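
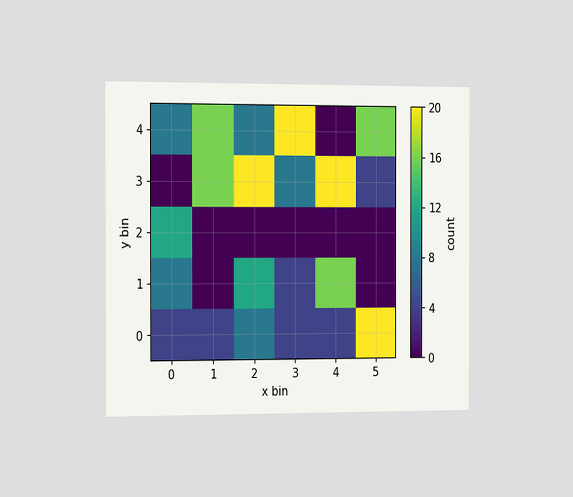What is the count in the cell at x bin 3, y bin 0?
4

The chart is viewed slightly from the left. Matching the cell (3, 0) against the colorbar gives 4.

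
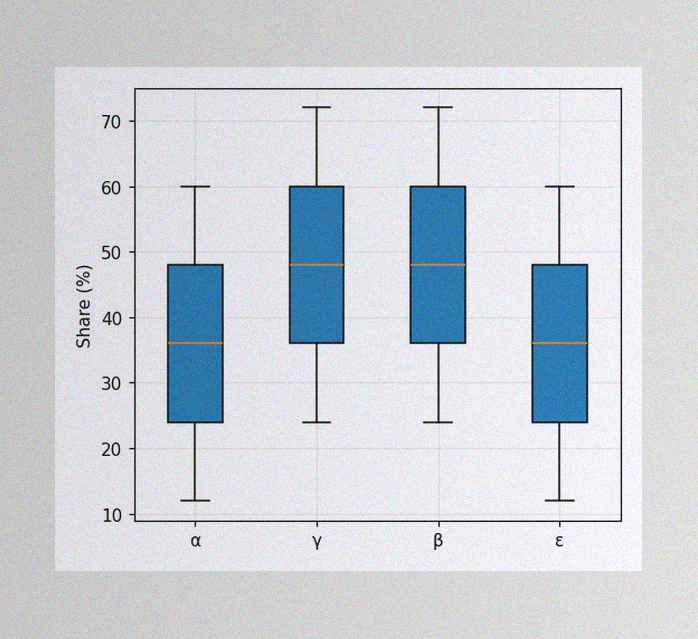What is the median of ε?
The image has some photo noise and uneven lighting. The median line in the ε box sits at 36%.

36%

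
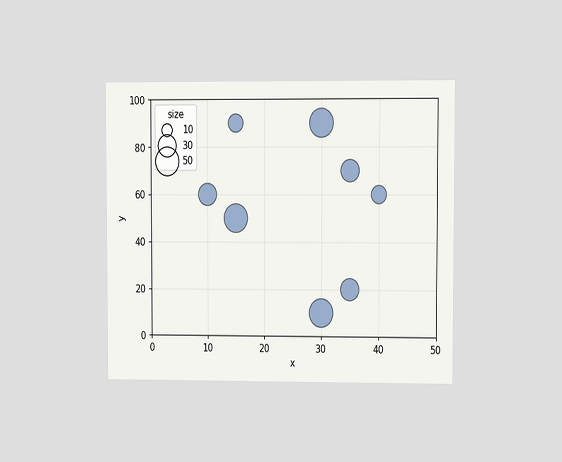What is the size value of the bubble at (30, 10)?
The chart is viewed at a slight angle. Matching the bubble at (30, 10) against the size legend gives 50.

50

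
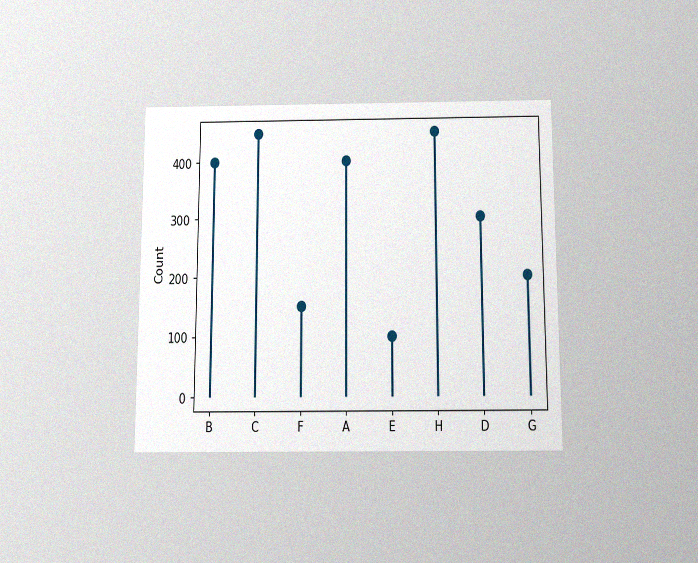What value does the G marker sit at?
200

The chart is viewed slightly from below, with some photo noise. The G marker sits at 200.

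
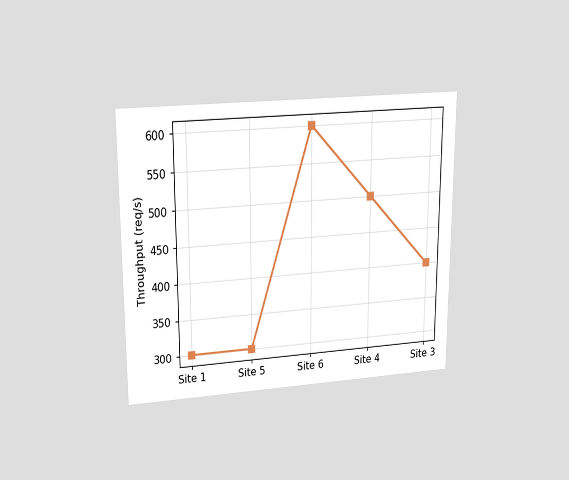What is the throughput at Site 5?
300req/s

The chart is viewed slightly from above. At Site 5, the line is at 300req/s.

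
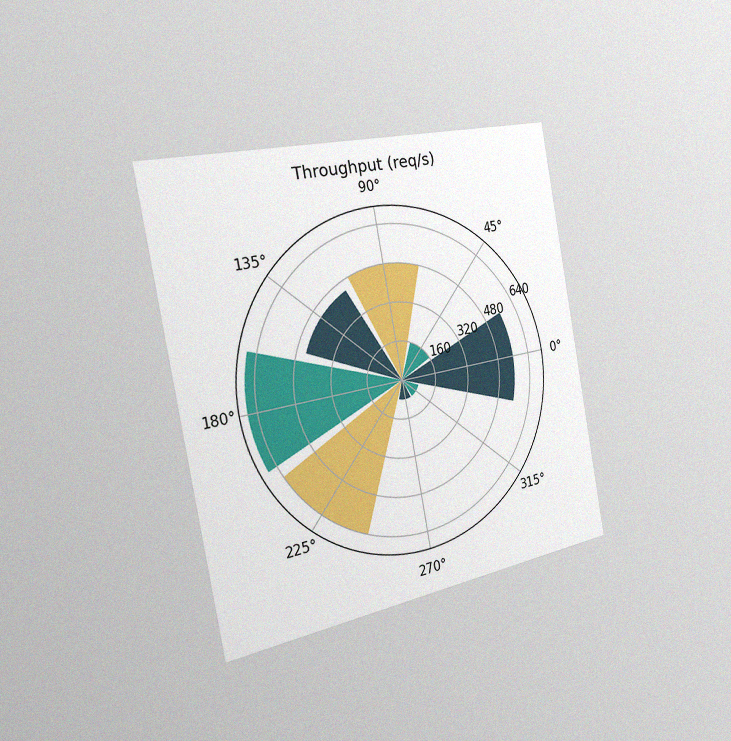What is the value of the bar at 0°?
560req/s

The chart is tilted about 11° counter-clockwise and viewed slightly from the left, with some photo noise. The bar at 0° reaches 560req/s on the radial axis.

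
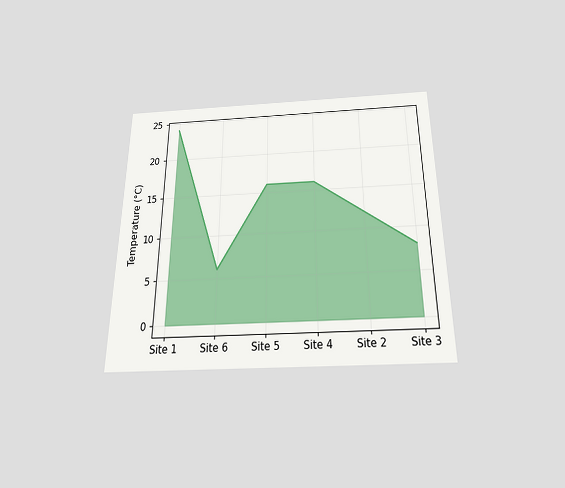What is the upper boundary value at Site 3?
8°C

The chart is viewed slightly from below. At Site 3 the upper boundary is at 8°C.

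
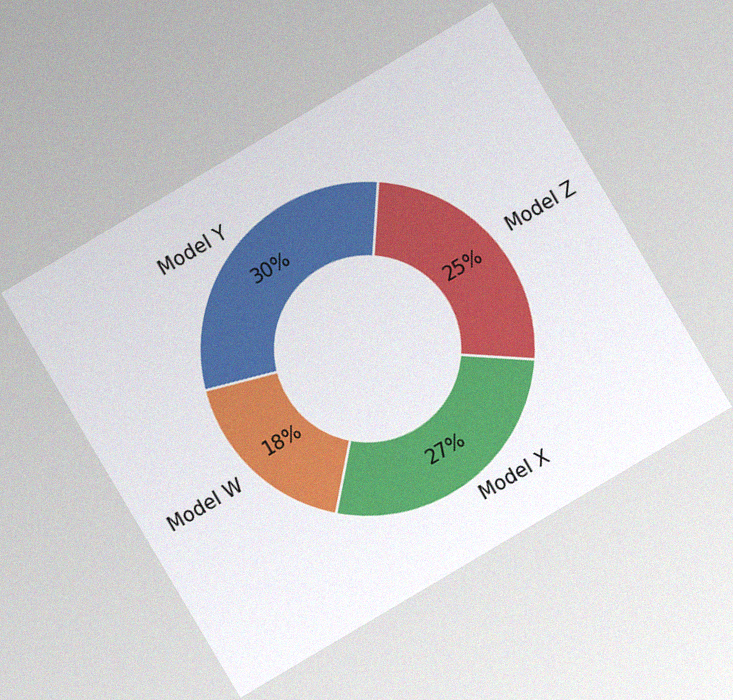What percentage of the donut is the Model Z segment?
25%

The chart is tilted about 31° counter-clockwise, with some photo noise. The Model Z segment takes up 25% of the ring.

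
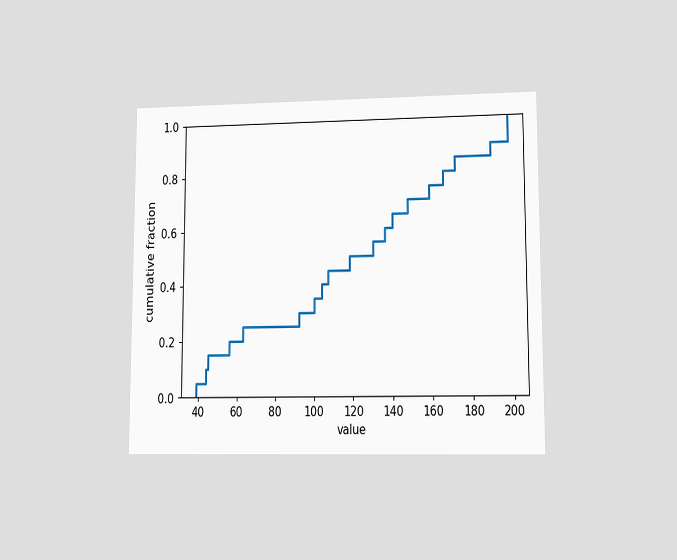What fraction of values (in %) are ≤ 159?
75%

The chart is viewed at a slight angle. At x=159 the ECDF step is at 75%.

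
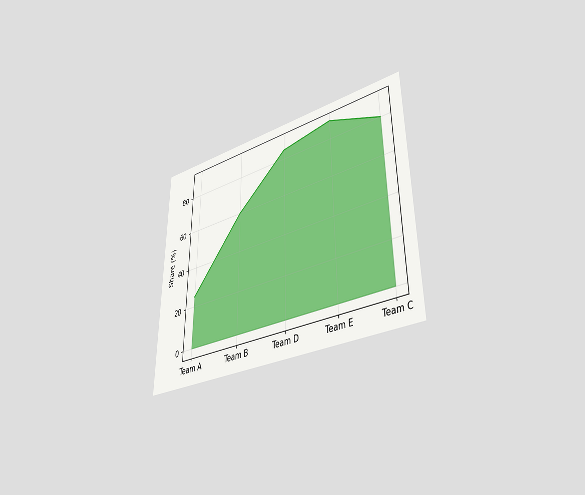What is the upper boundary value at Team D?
85%

The chart is viewed at a slight angle. At Team D the upper boundary is at 85%.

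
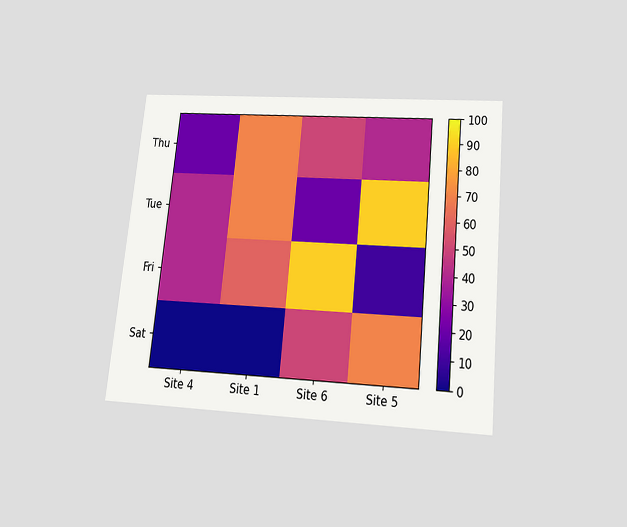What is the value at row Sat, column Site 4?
The chart is tilted about 6° clockwise and viewed slightly from below. Matching cell (Sat, Site 4) against the colorbar gives 0.

0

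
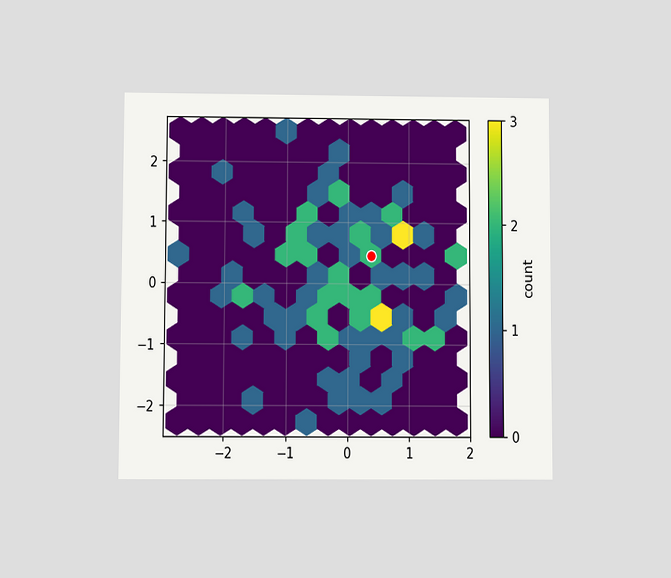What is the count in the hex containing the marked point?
2

The chart is viewed at a slight angle. The marked hex reads 2 on the colorbar.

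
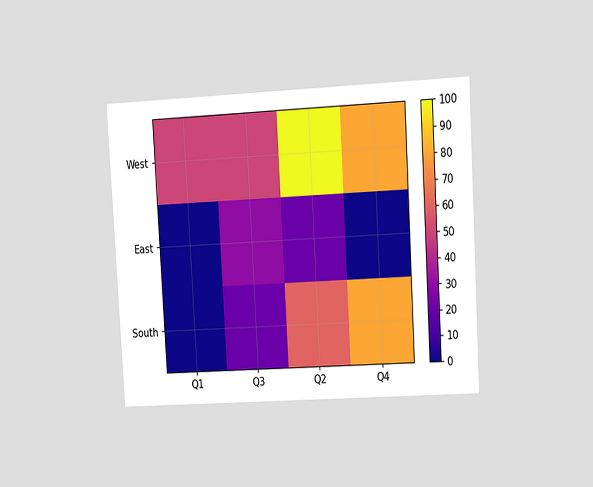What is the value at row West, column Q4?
80

The chart is tilted about 3° counter-clockwise and viewed at a slight angle. Matching cell (West, Q4) against the colorbar gives 80.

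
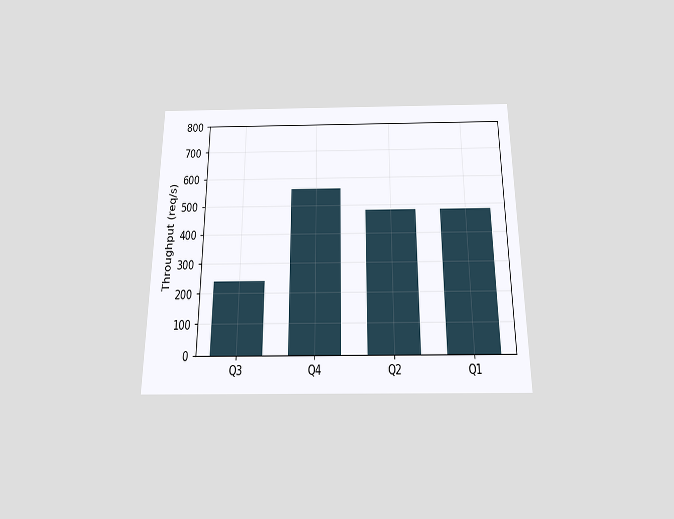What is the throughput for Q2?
The chart is viewed slightly from below. Reading along the chart's y-axis, the Q2 bar reaches 480req/s.

480req/s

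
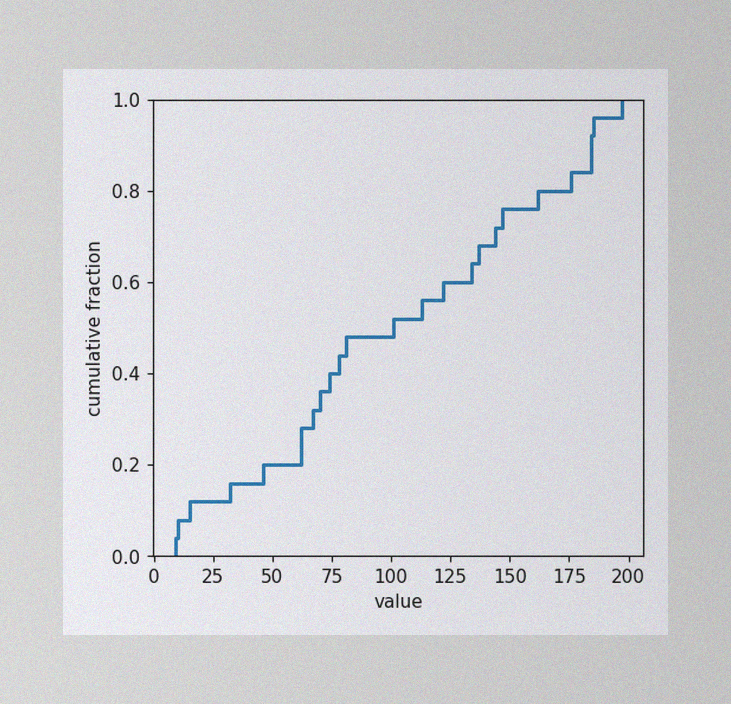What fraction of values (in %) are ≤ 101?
The image has some photo noise and uneven lighting. At x=101 the ECDF step is at 52%.

52%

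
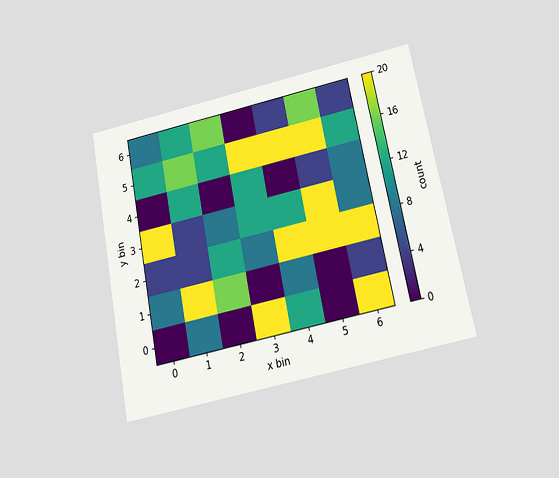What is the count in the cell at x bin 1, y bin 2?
The chart is tilted about 11° counter-clockwise and viewed slightly from below. Matching the cell (1, 2) against the colorbar gives 4.

4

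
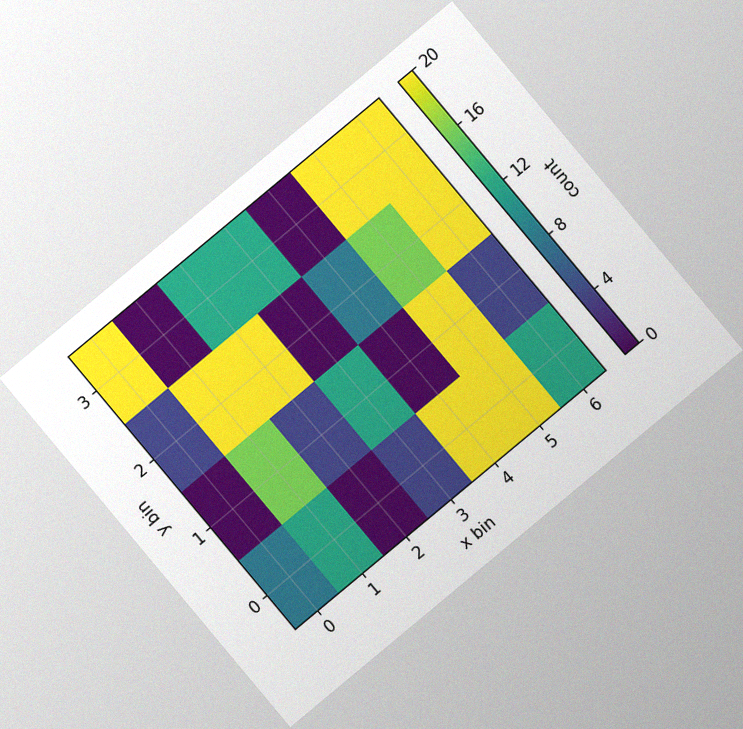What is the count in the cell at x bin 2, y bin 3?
12

The chart is tilted about 40° counter-clockwise, with some photo noise. Matching the cell (2, 3) against the colorbar gives 12.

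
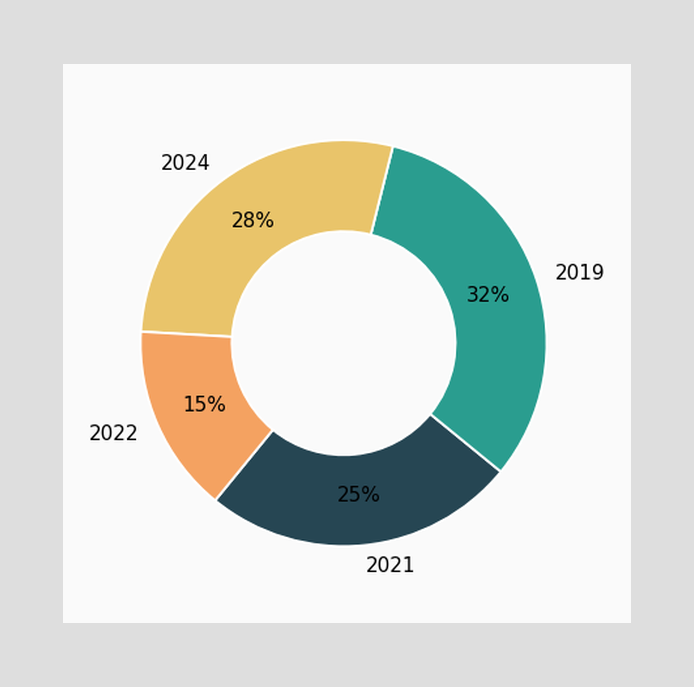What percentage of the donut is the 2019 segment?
32%

The 2019 segment takes up 32% of the ring.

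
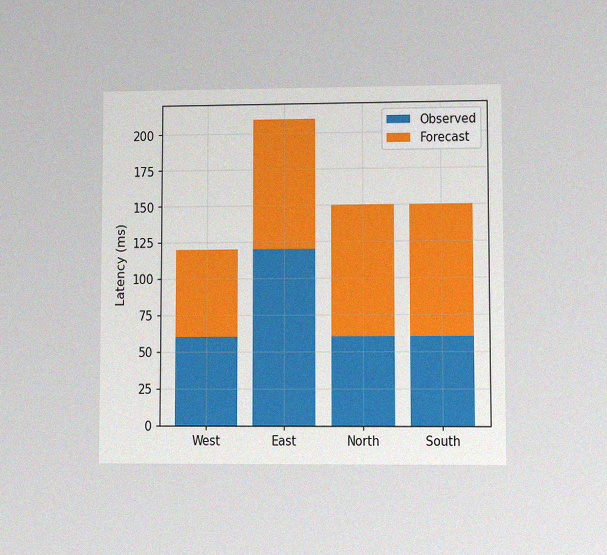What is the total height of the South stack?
150ms

The chart is viewed at a slight angle, with some photo noise. The South stack's top reaches 150ms on the y-axis.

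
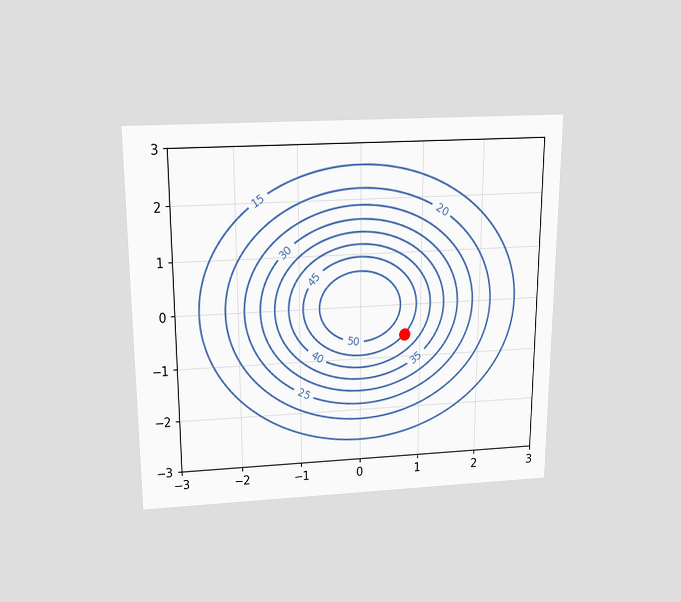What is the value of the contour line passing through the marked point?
45

The chart is viewed slightly from above. The marked point sits on the contour labelled 45.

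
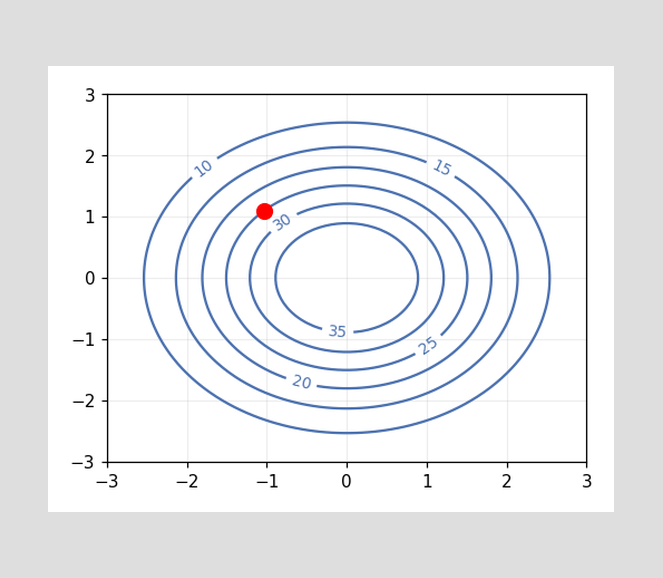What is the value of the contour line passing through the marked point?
25

The marked point sits on the contour labelled 25.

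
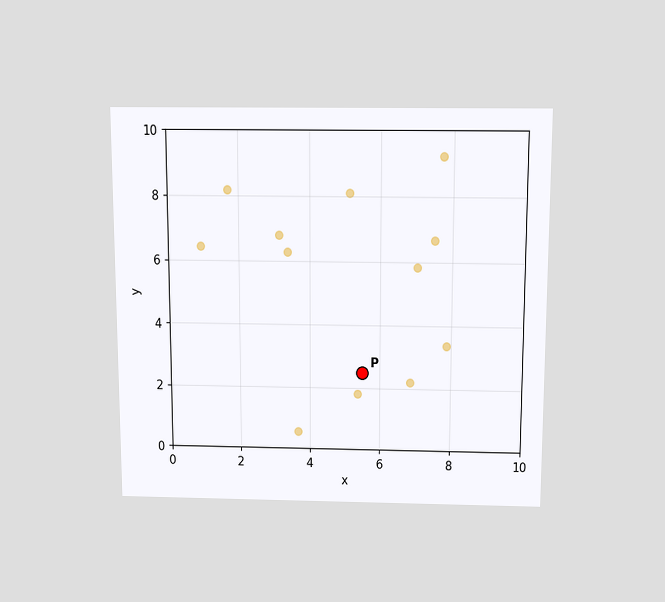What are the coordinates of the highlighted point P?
(5.5, 2.5)

The chart is viewed slightly from above. Following the gridlines from P to each axis, P sits at (5.5, 2.5).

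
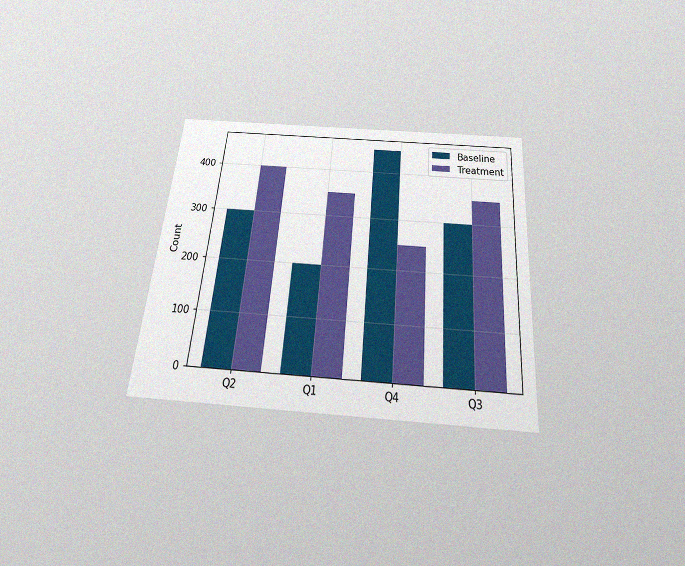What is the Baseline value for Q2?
300

The chart is tilted about 5° clockwise and viewed slightly from below, with some photo noise. The Baseline bar at Q2 reaches 300 on the y-axis.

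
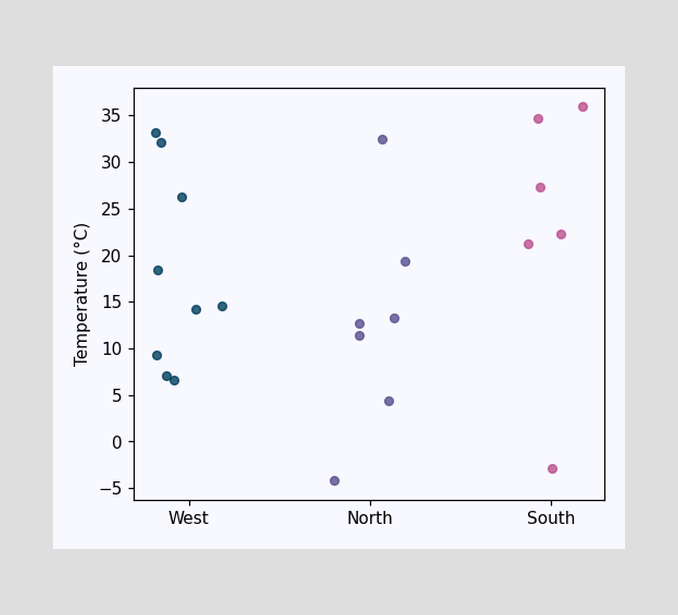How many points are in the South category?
6

Counting the markers in the South column gives 6.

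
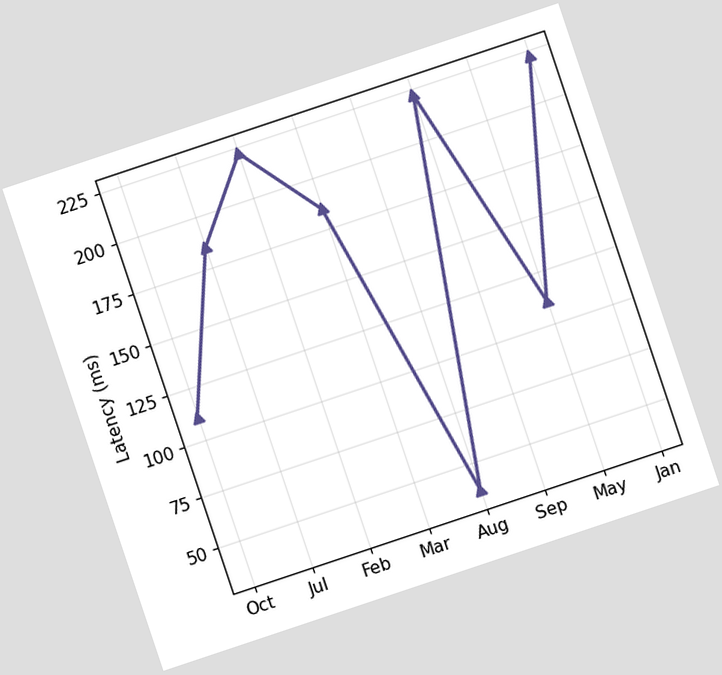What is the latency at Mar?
The chart is tilted about 18° counter-clockwise. At Mar, the line is at 185ms.

185ms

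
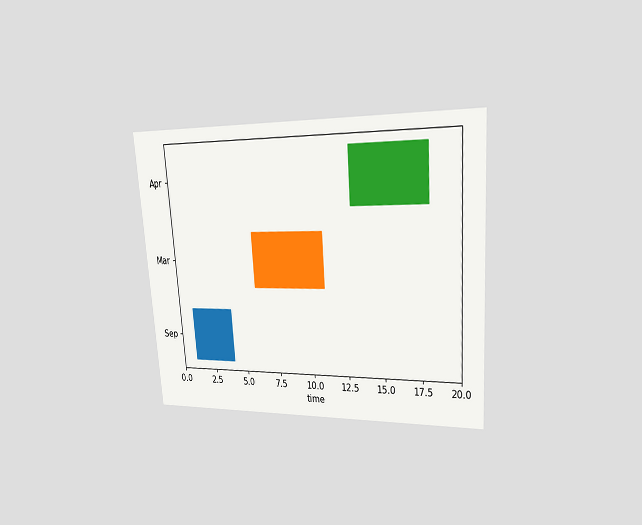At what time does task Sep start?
1

The chart is tilted about 4° counter-clockwise and viewed at a slight angle. The Sep bar begins at t=1.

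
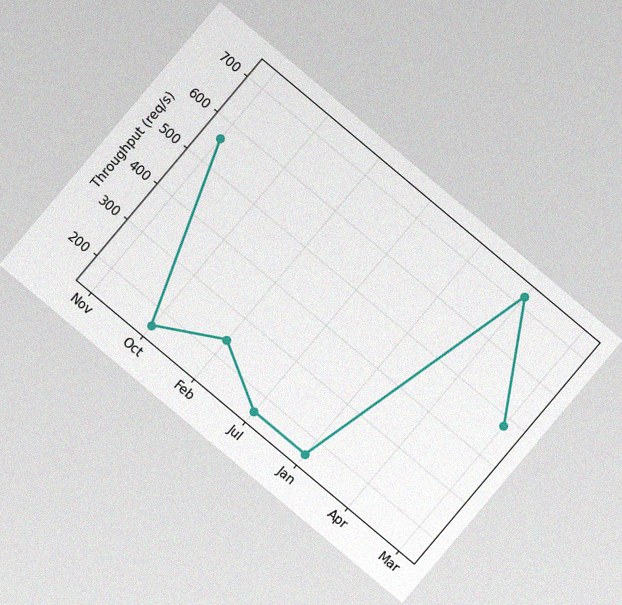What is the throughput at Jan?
The chart is tilted about 40° clockwise, with some photo noise. At Jan, the line is at 160req/s.

160req/s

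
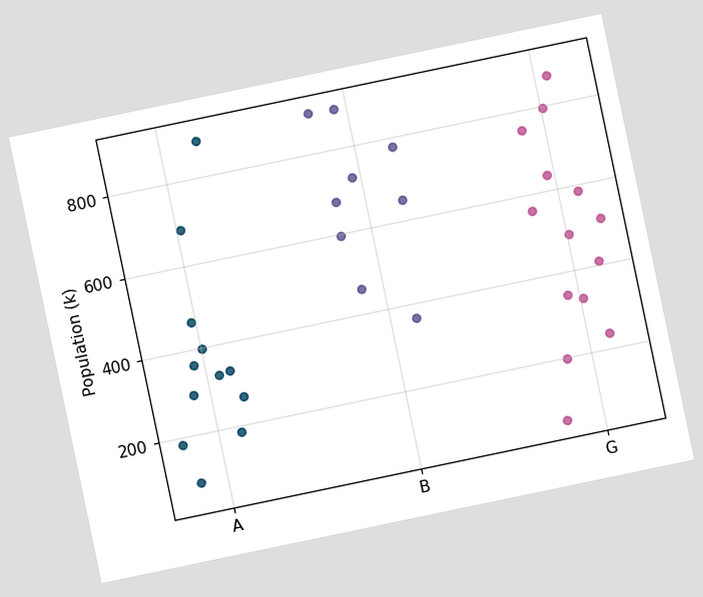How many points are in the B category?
The chart is tilted about 12° counter-clockwise. Counting the markers in the B column gives 9.

9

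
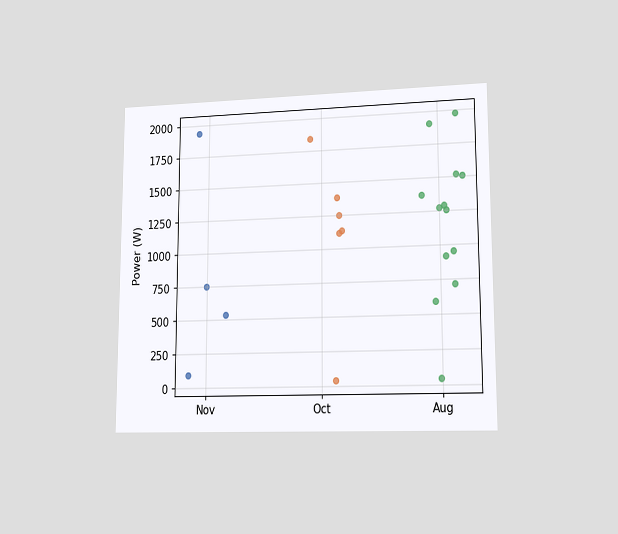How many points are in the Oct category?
6

The chart is viewed at a slight angle. Counting the markers in the Oct column gives 6.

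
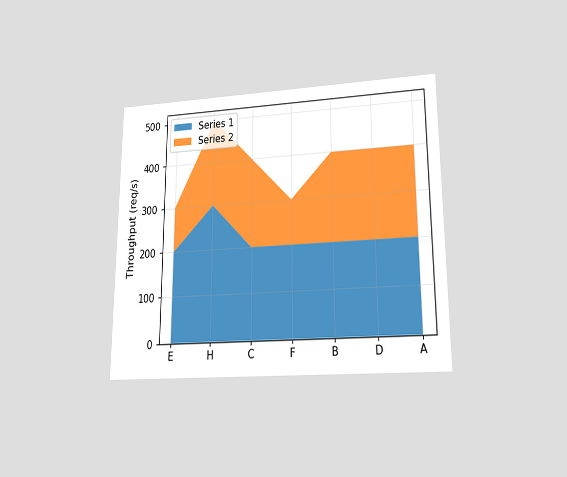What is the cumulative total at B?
The chart is viewed at a slight angle. The stacked total at B reaches 400req/s.

400req/s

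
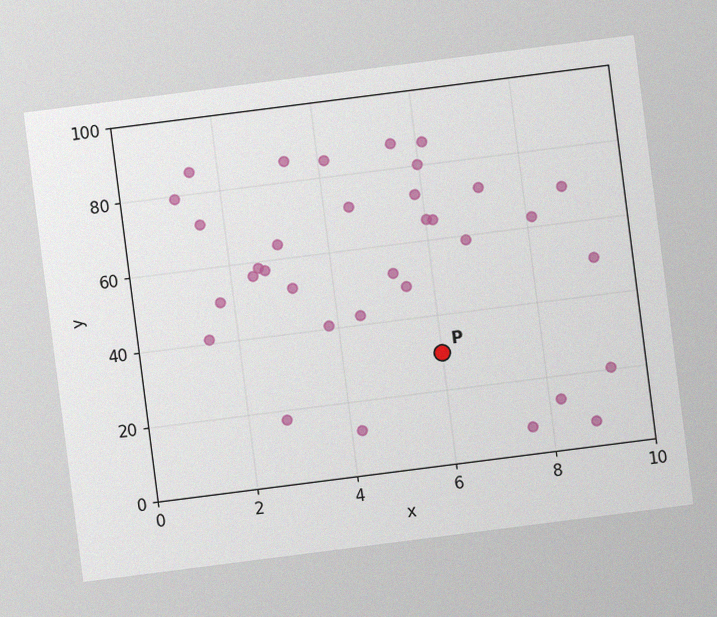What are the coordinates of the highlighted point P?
The chart is tilted about 7° counter-clockwise, with some photo noise. Following the gridlines from P to each axis, P sits at (6, 30).

(6, 30)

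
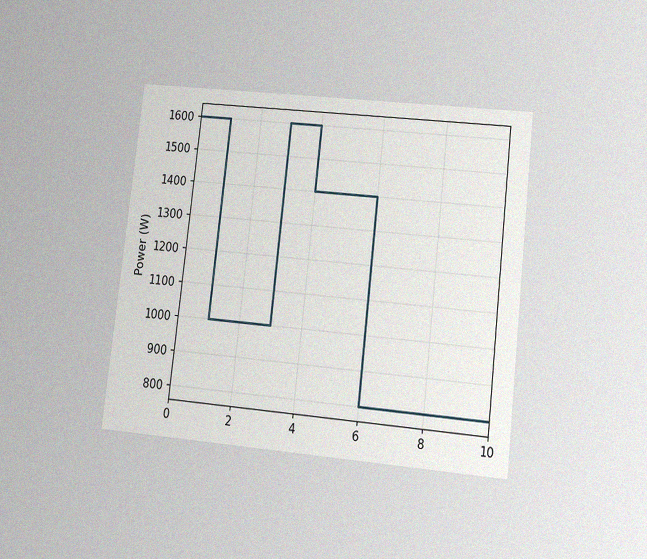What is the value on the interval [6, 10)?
800W

The chart is tilted about 6° clockwise and viewed at a slight angle, with some photo noise. On [6, 10) the step sits at 800W.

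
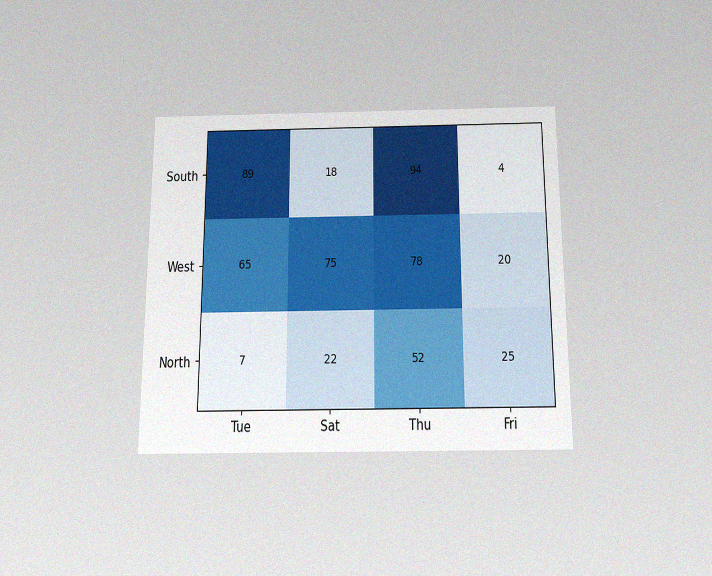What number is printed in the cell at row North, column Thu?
52

The chart is viewed slightly from below, with some photo noise. The (North, Thu) cell reads 52.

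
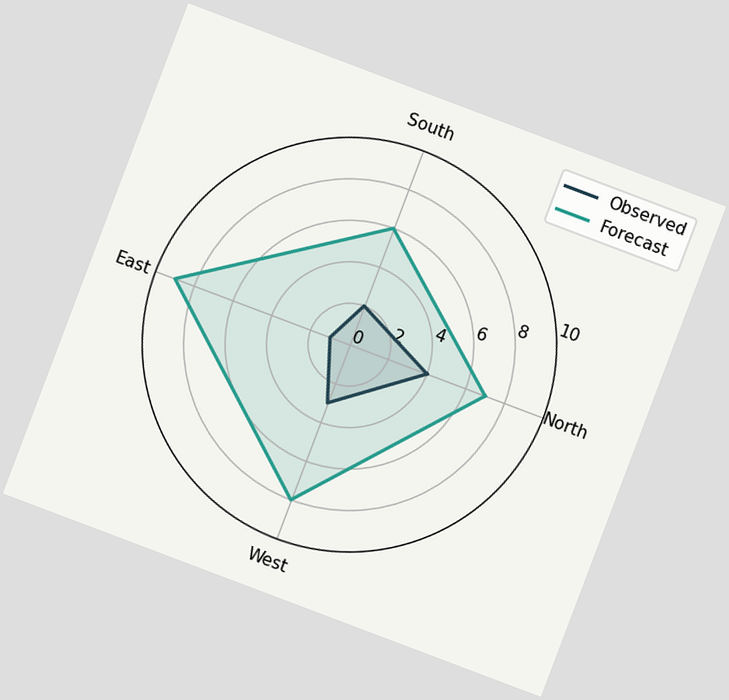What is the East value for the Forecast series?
The chart is tilted about 21° clockwise. On the East axis, Forecast reaches 9.

9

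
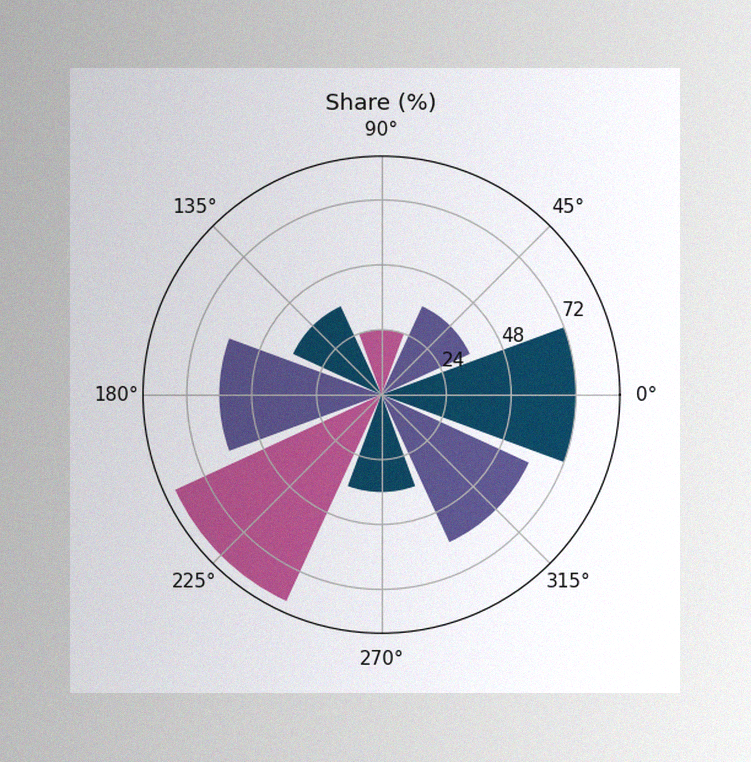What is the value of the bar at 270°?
36%

The image has some photo noise and uneven lighting. The bar at 270° reaches 36% on the radial axis.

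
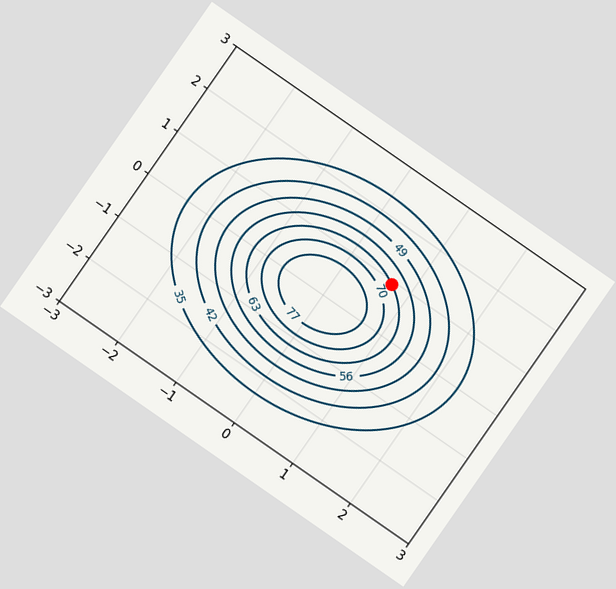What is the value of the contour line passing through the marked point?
The chart is tilted about 35° clockwise. The marked point sits on the contour labelled 63.

63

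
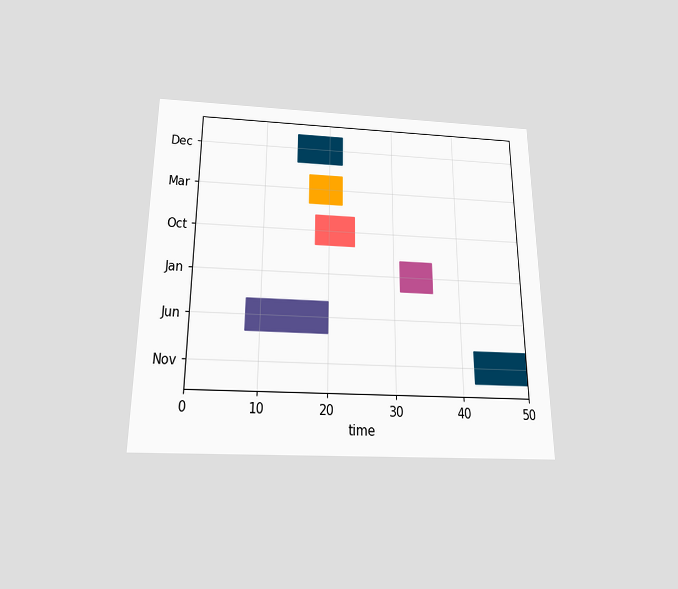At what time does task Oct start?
18

The chart is viewed slightly from below. The Oct bar begins at t=18.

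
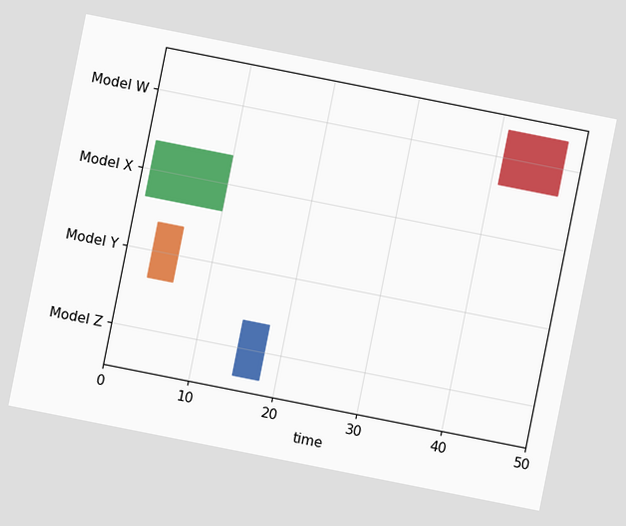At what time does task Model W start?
The chart is tilted about 11° clockwise. The Model W bar begins at t=41.

41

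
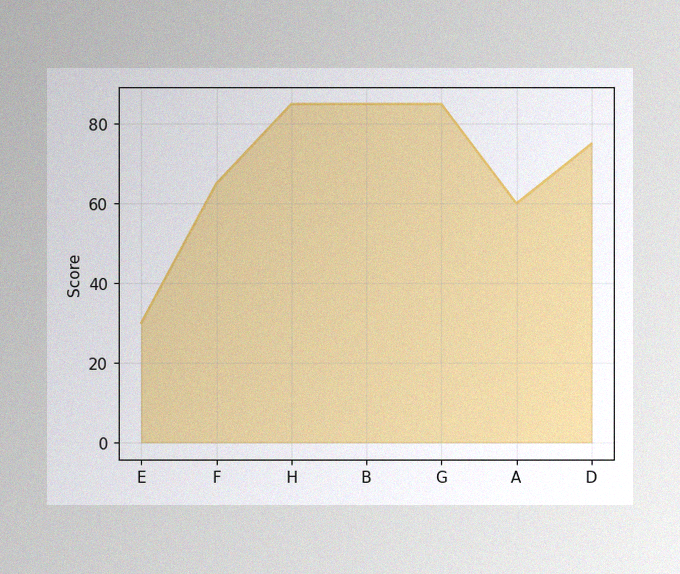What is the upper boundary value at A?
60

The image has some photo noise and uneven lighting. At A the upper boundary is at 60.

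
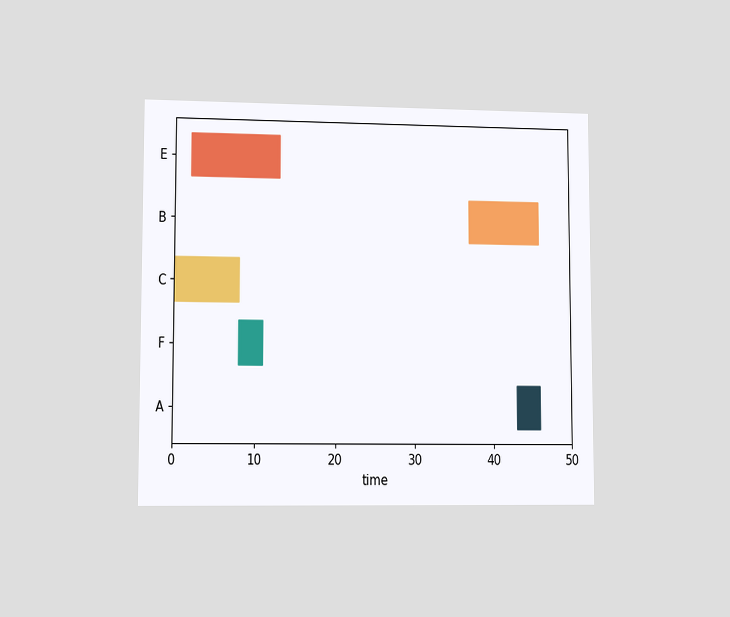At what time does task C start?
0

The chart is viewed at a slight angle. The C bar begins at t=0.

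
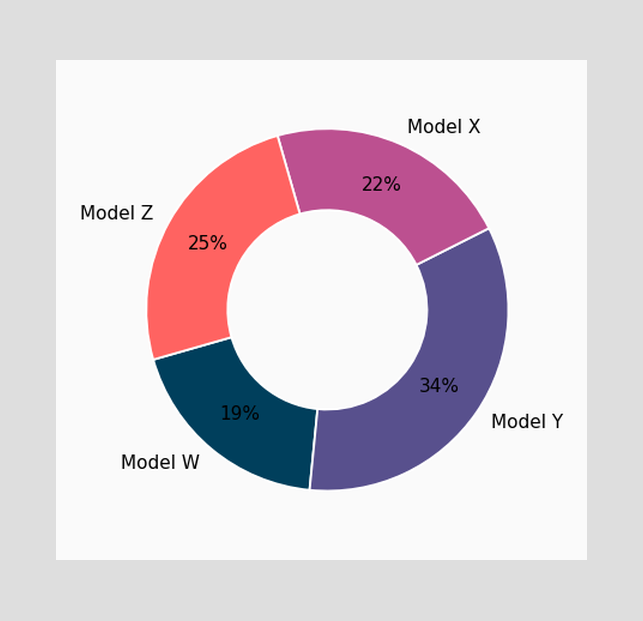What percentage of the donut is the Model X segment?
22%

The Model X segment takes up 22% of the ring.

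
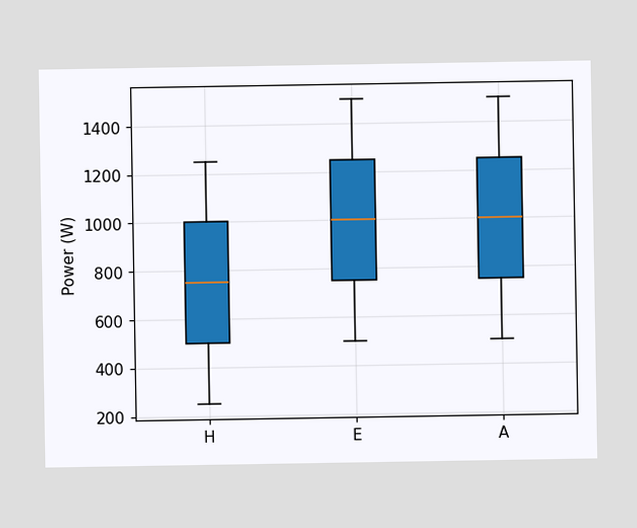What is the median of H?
750W

The median line in the H box sits at 750W.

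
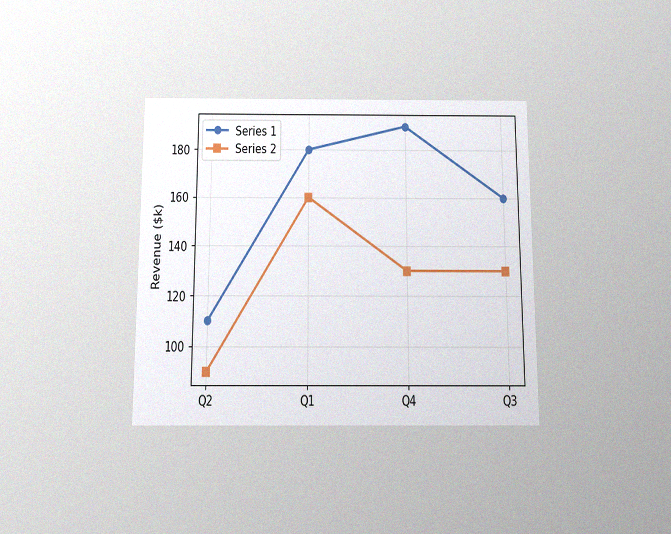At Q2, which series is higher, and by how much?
Series 1, by $20k

The chart is viewed slightly from below, with some photo noise. At Q2, Series 1 sits above the other line by $20k.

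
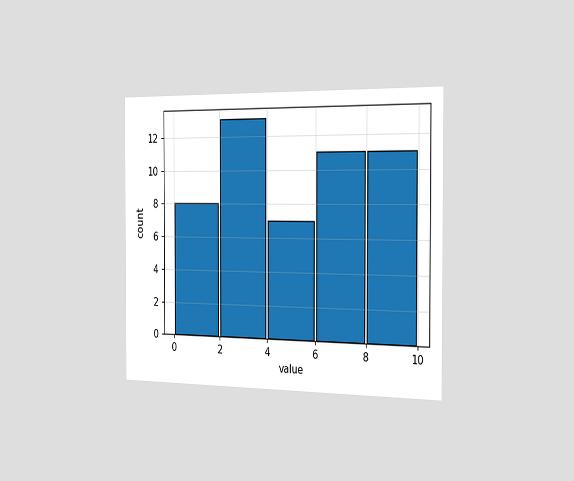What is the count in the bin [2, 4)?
13

The chart is viewed slightly from the right. The [2, 4) bin has height 13.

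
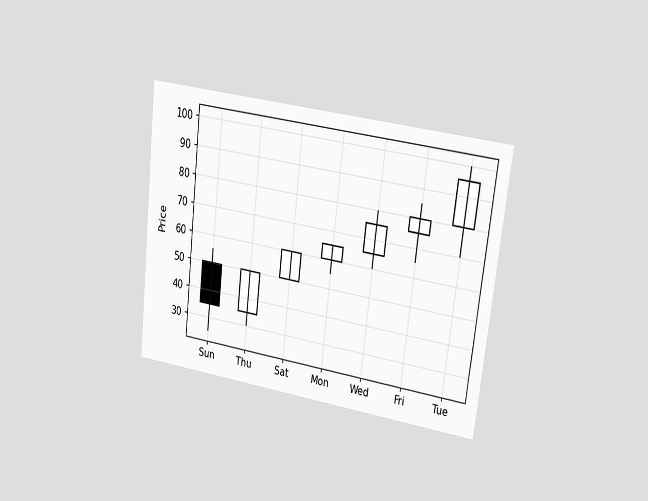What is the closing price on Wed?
The chart is tilted about 7° clockwise and viewed at a slight angle. The Wed candle closes at 75.

75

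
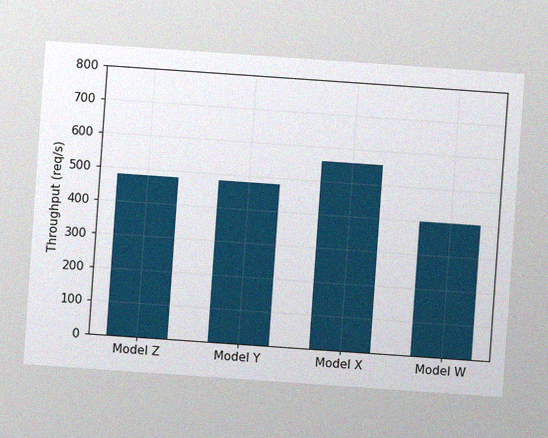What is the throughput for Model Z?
The chart is tilted about 4° clockwise, with some photo noise. Reading along the chart's y-axis, the Model Z bar reaches 480req/s.

480req/s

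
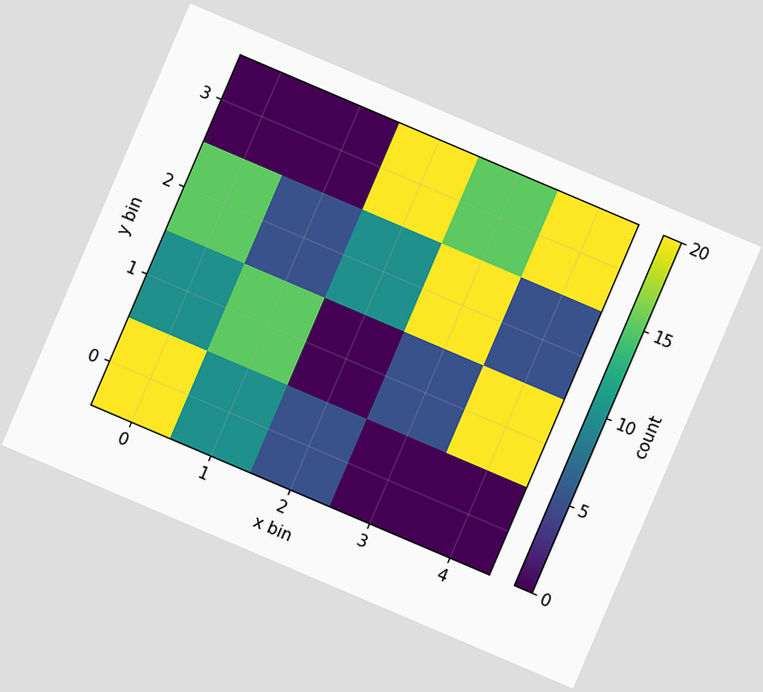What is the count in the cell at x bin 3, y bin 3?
15

The chart is tilted about 23° clockwise. Matching the cell (3, 3) against the colorbar gives 15.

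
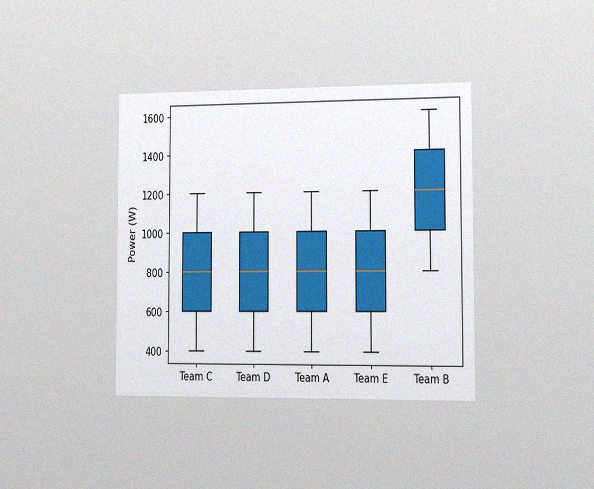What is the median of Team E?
The chart is viewed slightly from the right, with some photo noise. The median line in the Team E box sits at 800W.

800W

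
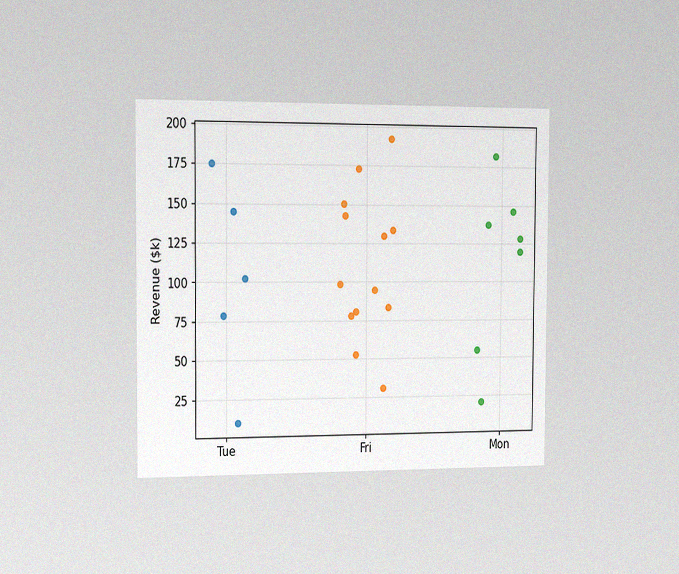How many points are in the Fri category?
13

The chart is viewed slightly from the left, with some photo noise. Counting the markers in the Fri column gives 13.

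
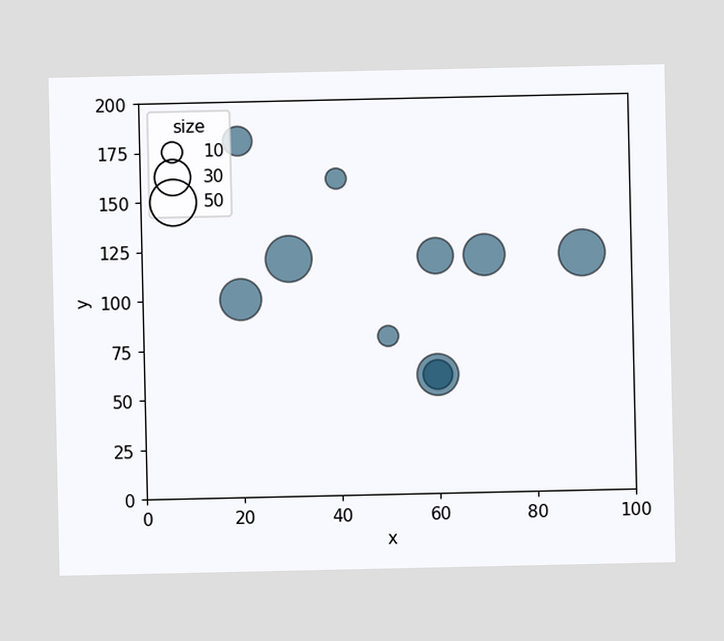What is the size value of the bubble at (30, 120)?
Matching the bubble at (30, 120) against the size legend gives 50.

50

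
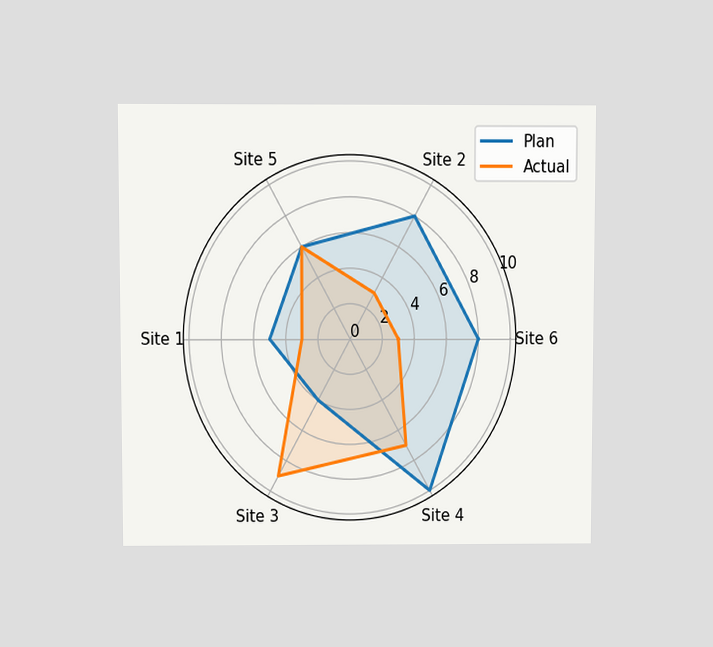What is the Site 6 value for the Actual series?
3

The chart is viewed at a slight angle. On the Site 6 axis, Actual reaches 3.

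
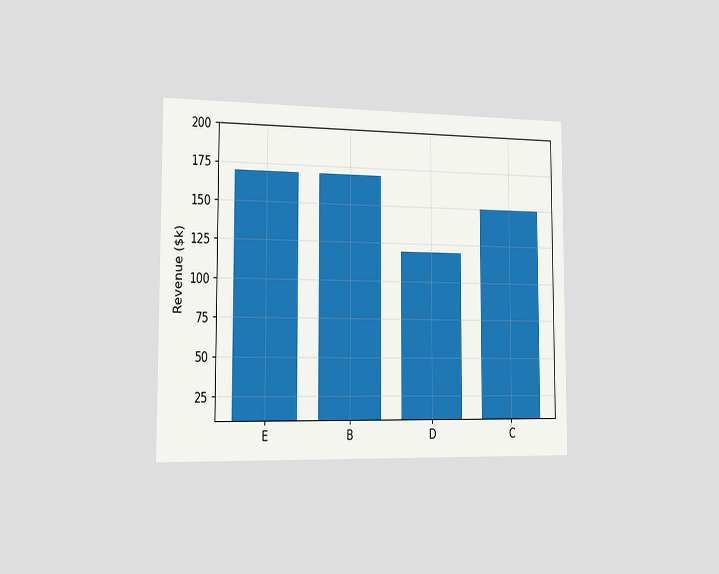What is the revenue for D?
$120k

The chart is viewed slightly from the left. Reading along the chart's y-axis, the D bar reaches $120k.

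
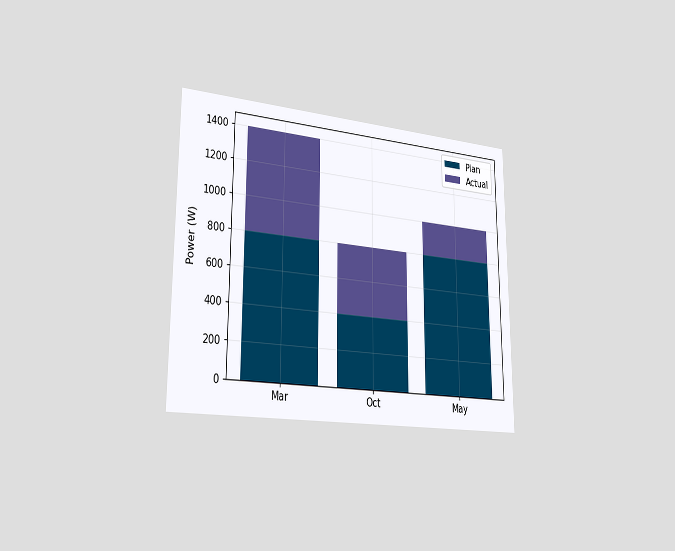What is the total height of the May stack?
The chart is viewed slightly from the left. The May stack's top reaches 1000W on the y-axis.

1000W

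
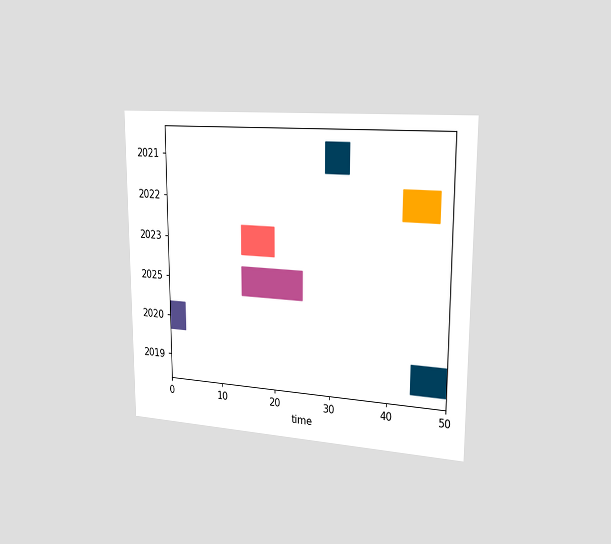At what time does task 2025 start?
The chart is viewed slightly from the right. The 2025 bar begins at t=14.

14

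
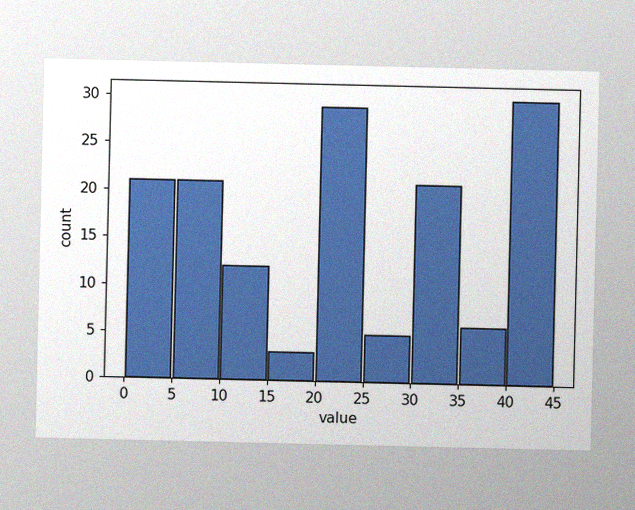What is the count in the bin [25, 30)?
5

The image has some photo noise and uneven lighting. The [25, 30) bin has height 5.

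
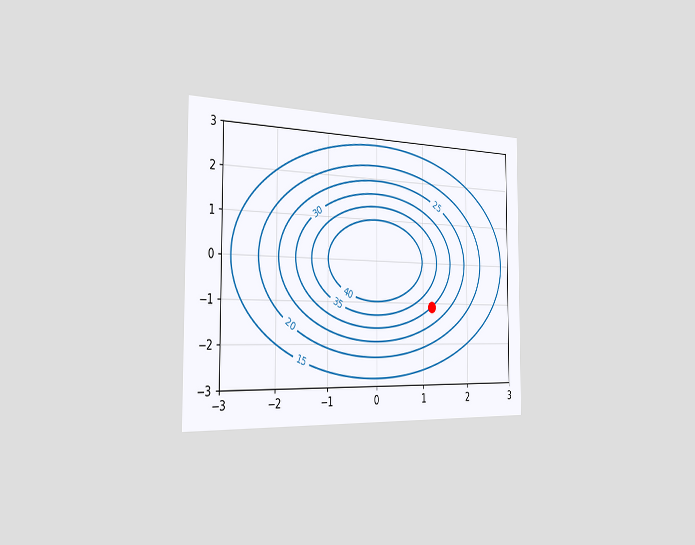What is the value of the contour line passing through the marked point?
30

The chart is viewed slightly from the left. The marked point sits on the contour labelled 30.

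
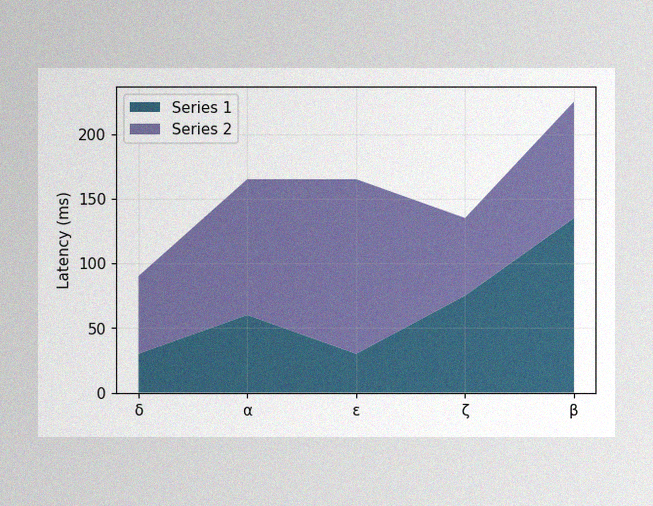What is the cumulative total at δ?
90ms

The image has some photo noise and uneven lighting. The stacked total at δ reaches 90ms.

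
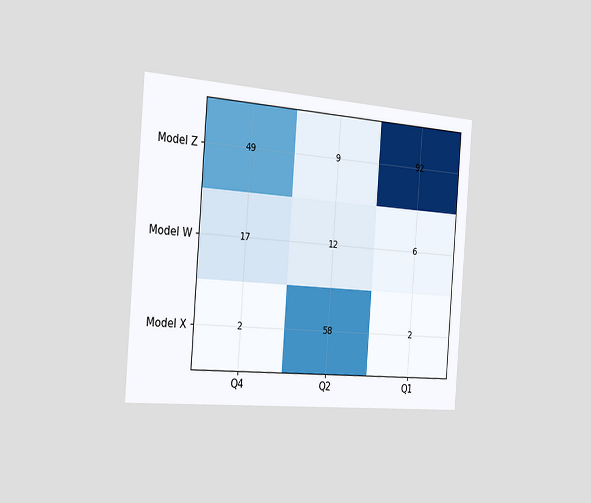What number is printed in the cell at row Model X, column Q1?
2

The chart is tilted about 4° clockwise and viewed slightly from the left. The (Model X, Q1) cell reads 2.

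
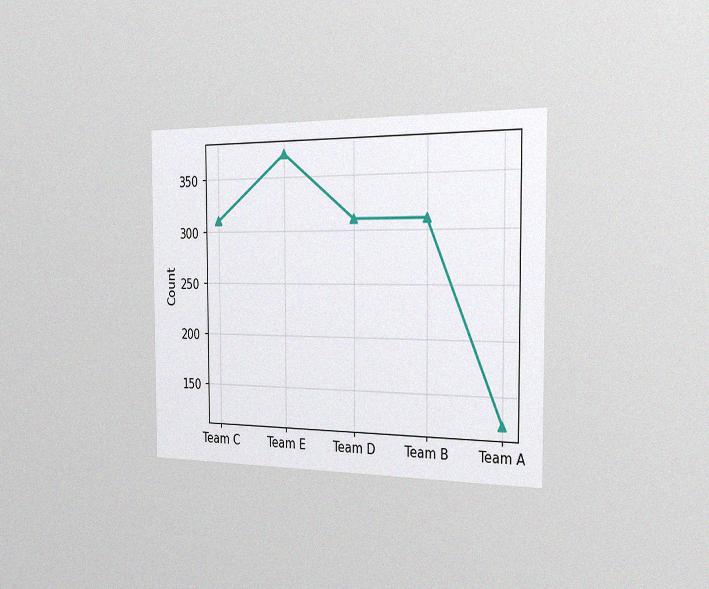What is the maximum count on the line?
The chart is viewed slightly from the right, with some photo noise. The highest point is at Team E, and reading across to the y-axis gives 372.

372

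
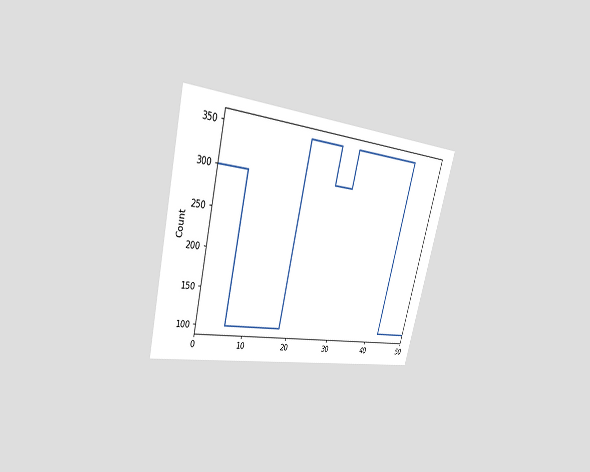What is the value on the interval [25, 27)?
The chart is tilted about 14° clockwise and viewed slightly from the left. On [25, 27) the step sits at 300.

300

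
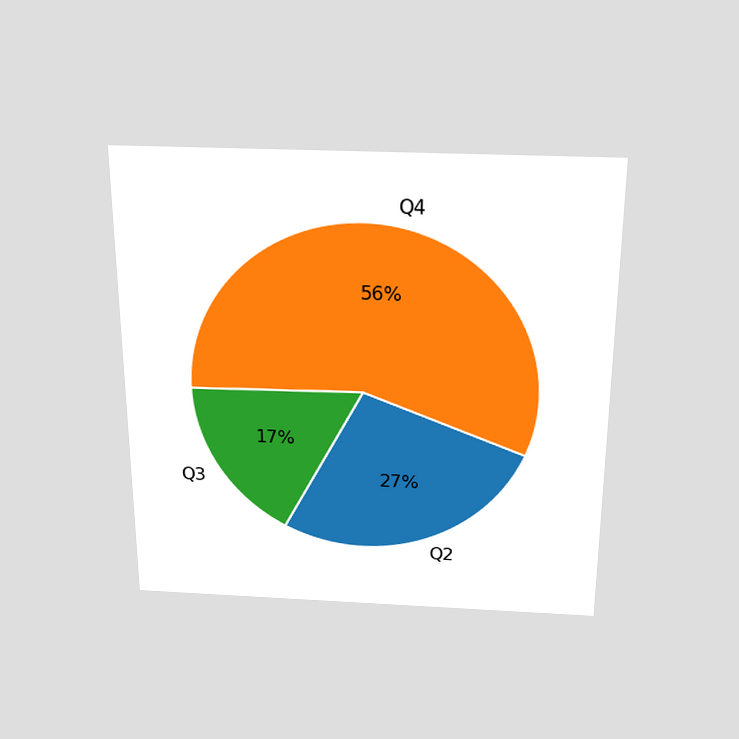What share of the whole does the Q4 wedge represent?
The chart is viewed slightly from above. The Q4 slice takes up 56% of the pie.

56%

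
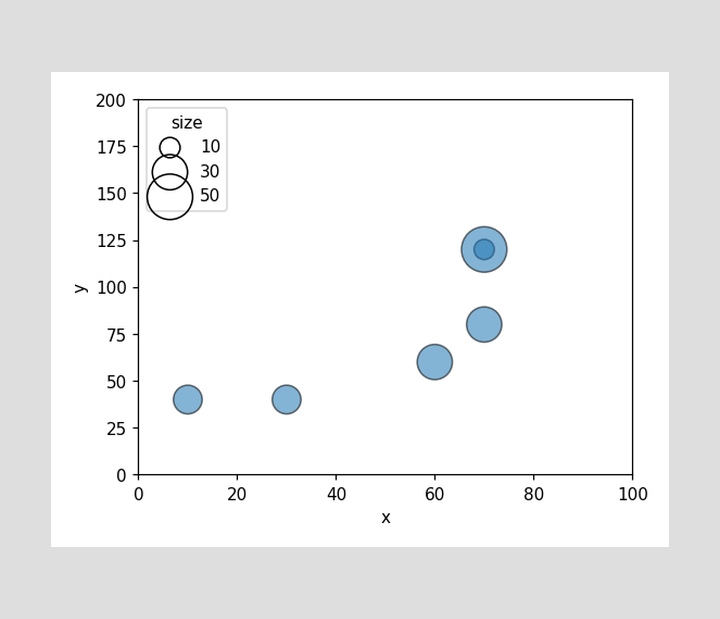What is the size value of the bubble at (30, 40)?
20

Matching the bubble at (30, 40) against the size legend gives 20.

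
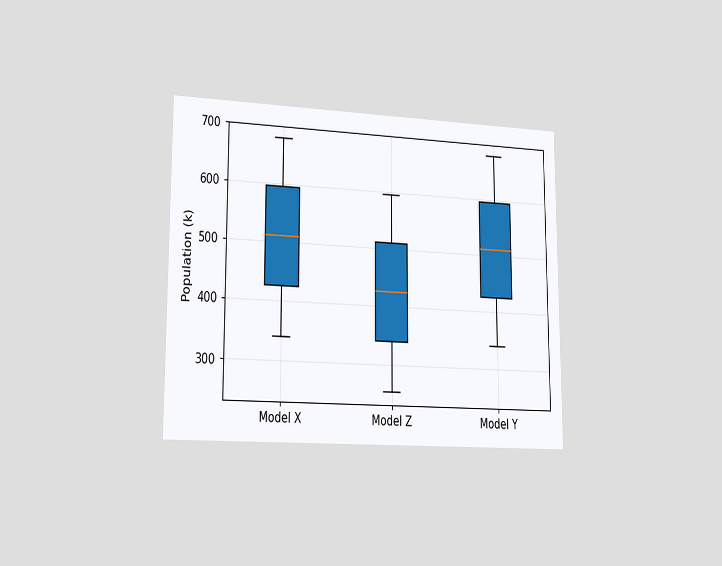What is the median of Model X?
The chart is viewed slightly from the left. The median line in the Model X box sits at 510k.

510k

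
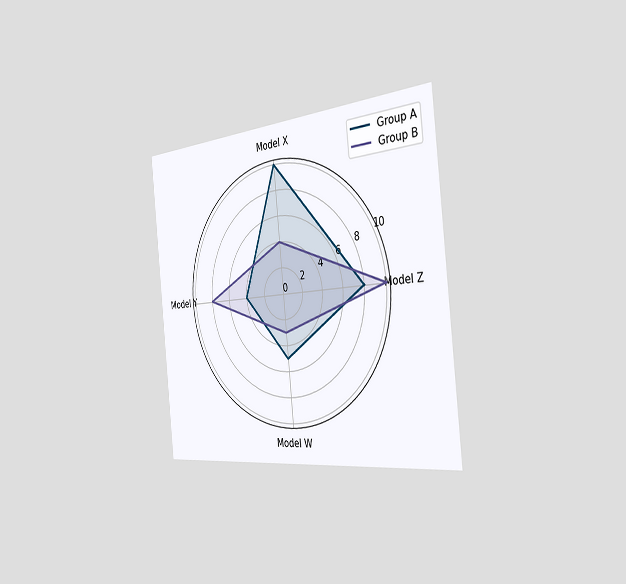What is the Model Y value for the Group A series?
4

The chart is tilted about 6° counter-clockwise and viewed slightly from the right. On the Model Y axis, Group A reaches 4.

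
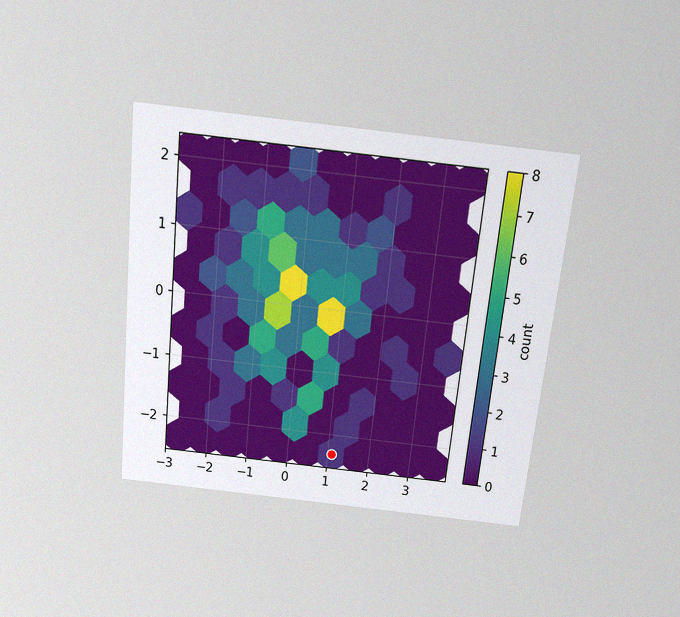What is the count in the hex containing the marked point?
The chart is tilted about 6° clockwise and viewed slightly from above, with some photo noise. The marked hex reads 1 on the colorbar.

1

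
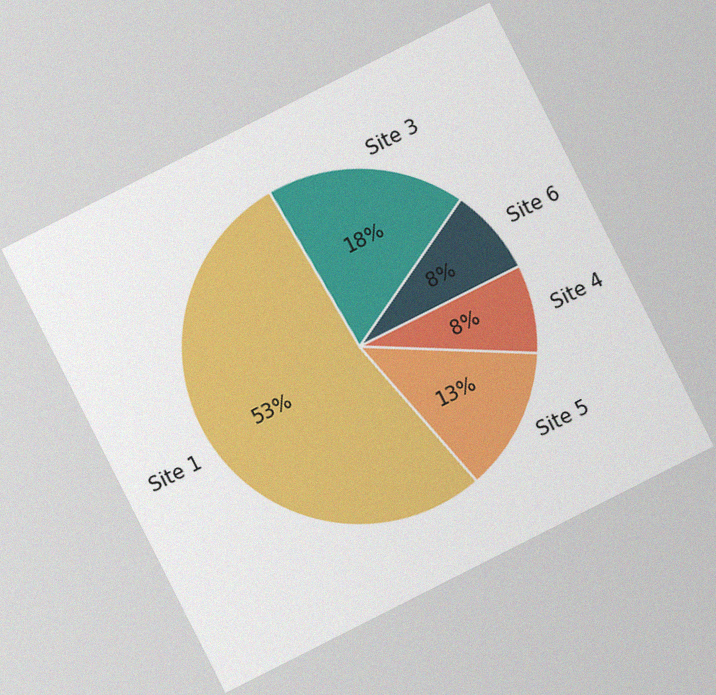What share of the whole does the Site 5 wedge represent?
The chart is tilted about 27° counter-clockwise, with some photo noise. The Site 5 slice takes up 13% of the pie.

13%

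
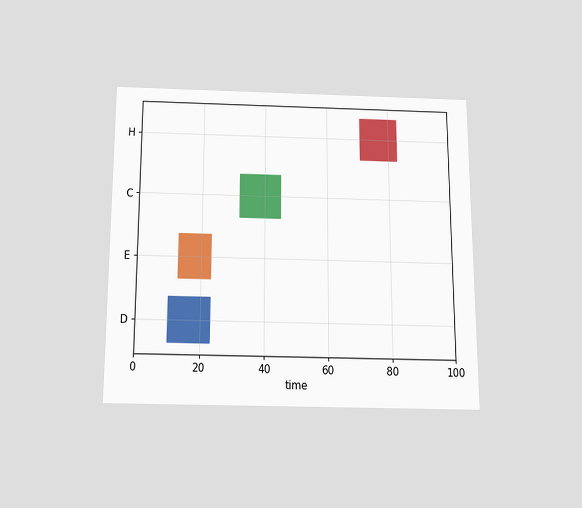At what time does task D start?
10

The chart is viewed slightly from below. The D bar begins at t=10.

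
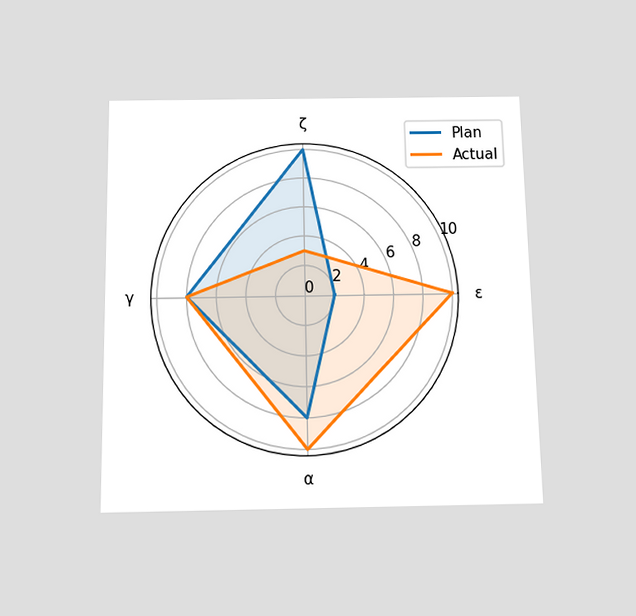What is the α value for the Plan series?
The chart is viewed slightly from below. On the α axis, Plan reaches 8.

8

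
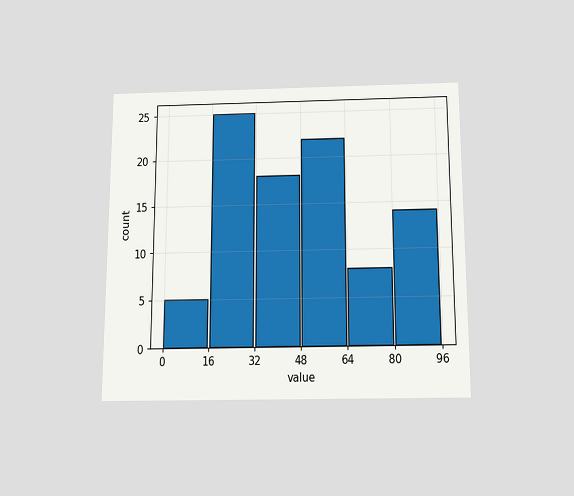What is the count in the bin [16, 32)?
25

The chart is viewed slightly from below. The [16, 32) bin has height 25.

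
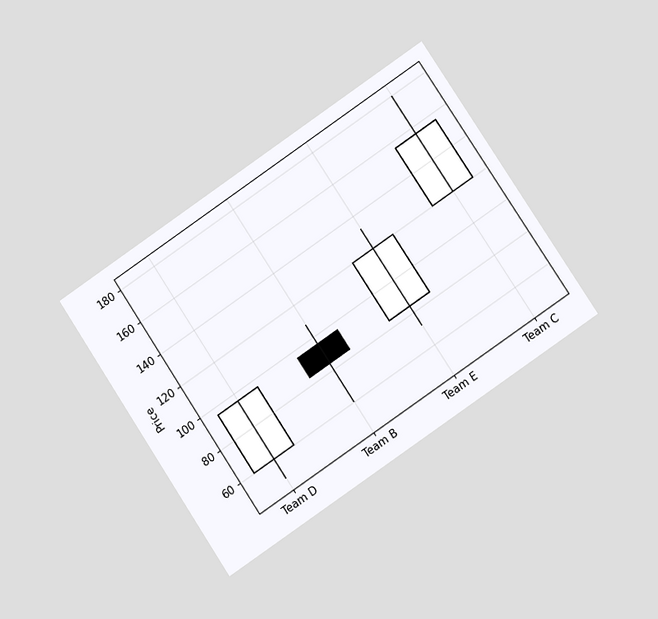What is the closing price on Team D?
The chart is tilted about 34° counter-clockwise and viewed at a slight angle. The Team D candle closes at 96.

96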